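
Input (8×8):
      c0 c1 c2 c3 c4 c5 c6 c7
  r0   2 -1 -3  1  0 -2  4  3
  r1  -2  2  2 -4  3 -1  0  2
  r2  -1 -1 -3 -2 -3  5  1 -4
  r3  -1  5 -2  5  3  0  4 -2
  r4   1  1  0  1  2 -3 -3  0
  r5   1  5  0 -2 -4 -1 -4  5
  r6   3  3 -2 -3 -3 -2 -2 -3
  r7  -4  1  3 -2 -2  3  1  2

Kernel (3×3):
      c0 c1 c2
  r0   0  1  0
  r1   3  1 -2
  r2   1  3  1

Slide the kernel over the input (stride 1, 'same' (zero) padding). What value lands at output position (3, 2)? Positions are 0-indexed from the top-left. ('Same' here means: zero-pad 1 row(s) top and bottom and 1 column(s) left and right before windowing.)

The receptive field on the zero-padded input at this output position is [-1 -3 -2 / 5 -2 5 / 1 0 1]. Elementwise product with the kernel and sum: -3·1 + 5·3 + -2·1 + 5·-2 + 1·1 + 0·3 + 1·1.

2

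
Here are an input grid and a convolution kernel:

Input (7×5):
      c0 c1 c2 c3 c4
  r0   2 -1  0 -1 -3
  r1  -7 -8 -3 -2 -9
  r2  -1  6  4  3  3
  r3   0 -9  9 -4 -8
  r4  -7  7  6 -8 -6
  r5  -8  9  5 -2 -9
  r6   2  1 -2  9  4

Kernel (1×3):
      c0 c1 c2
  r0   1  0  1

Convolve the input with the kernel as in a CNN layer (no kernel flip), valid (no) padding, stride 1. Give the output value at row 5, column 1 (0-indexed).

The receptive field on the input at this output position is [9 5 -2]. Elementwise product with the kernel and sum: 9·1 + -2·1.

7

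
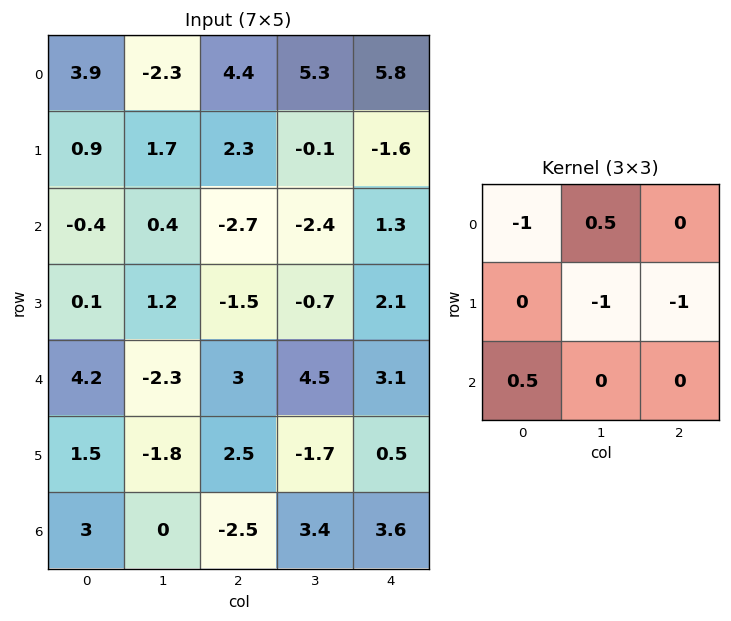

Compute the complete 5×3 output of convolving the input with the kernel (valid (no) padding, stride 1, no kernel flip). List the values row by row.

Output[0,0]: The receptive field on the input at this output position is [3.9 -2.3 4.4 / 0.9 1.7 2.3 / -0.4 0.4 -2.7]. Elementwise product with the kernel and sum: 3.9·-1 + -2.3·0.5 + 1.7·-1 + 2.3·-1 + -0.4·0.5.

-9.25 2.5 -1.4
2.3 5.15 -2
3 -0.7 1.6
0.55 -10.35 -5.2
-4.55 3 -0.8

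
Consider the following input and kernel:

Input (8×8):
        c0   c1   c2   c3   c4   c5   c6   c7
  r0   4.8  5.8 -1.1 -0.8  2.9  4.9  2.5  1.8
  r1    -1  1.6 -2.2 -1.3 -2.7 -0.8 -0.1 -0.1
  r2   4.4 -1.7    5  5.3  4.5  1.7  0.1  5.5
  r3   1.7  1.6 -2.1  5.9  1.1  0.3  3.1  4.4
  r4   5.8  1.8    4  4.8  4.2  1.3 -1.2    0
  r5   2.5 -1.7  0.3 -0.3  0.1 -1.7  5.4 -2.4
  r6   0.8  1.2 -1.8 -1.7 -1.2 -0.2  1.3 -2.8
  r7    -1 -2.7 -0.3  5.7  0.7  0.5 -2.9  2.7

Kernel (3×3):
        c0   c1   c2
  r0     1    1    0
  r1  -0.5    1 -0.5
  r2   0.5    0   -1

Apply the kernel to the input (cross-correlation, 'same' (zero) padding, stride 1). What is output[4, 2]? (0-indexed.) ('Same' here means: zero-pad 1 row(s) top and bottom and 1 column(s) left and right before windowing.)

-0.35

The receptive field on the zero-padded input at this output position is [1.6 -2.1 5.9 / 1.8 4 4.8 / -1.7 0.3 -0.3]. Elementwise product with the kernel and sum: 1.6·1 + -2.1·1 + 1.8·-0.5 + 4·1 + 4.8·-0.5 + -1.7·0.5 + -0.3·-1.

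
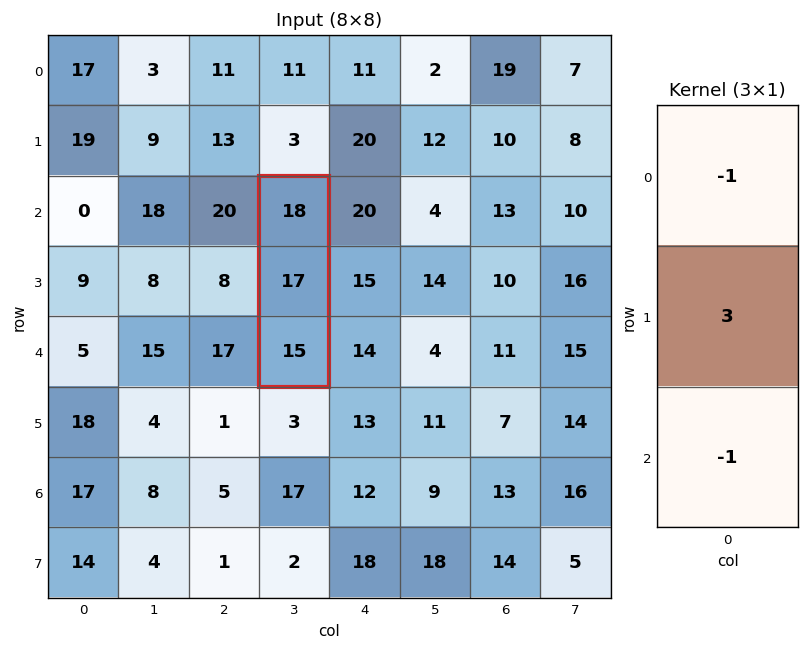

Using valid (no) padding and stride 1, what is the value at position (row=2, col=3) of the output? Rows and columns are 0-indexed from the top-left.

18

The receptive field on the input at this output position is [18 / 17 / 15]. Elementwise product with the kernel and sum: 18·-1 + 17·3 + 15·-1.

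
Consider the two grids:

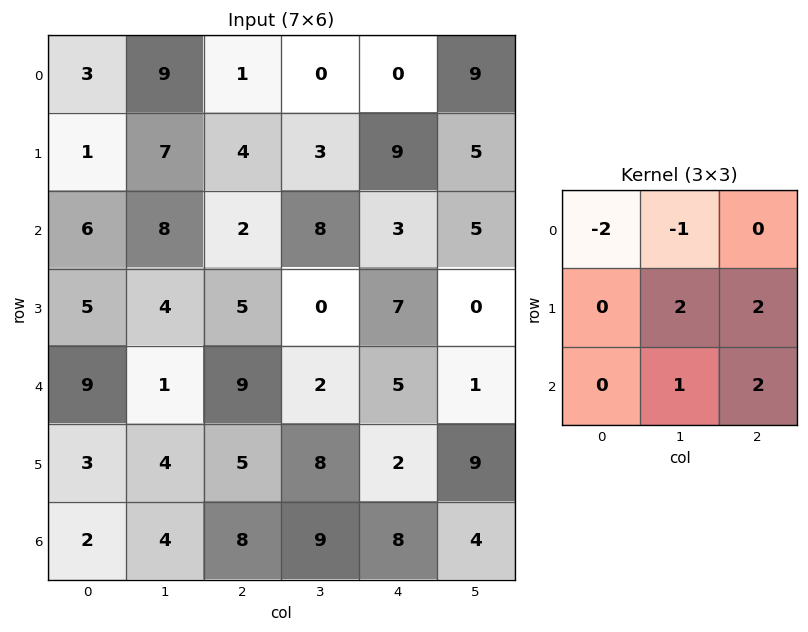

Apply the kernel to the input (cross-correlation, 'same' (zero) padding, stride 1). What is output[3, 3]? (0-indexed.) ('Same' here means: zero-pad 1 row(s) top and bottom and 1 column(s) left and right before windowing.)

The receptive field on the zero-padded input at this output position is [2 8 3 / 5 0 7 / 9 2 5]. Elementwise product with the kernel and sum: 2·-2 + 8·-1 + 0·2 + 7·2 + 2·1 + 5·2.

14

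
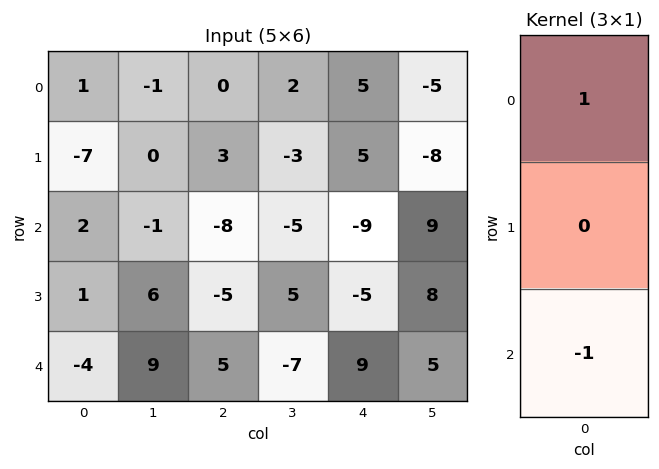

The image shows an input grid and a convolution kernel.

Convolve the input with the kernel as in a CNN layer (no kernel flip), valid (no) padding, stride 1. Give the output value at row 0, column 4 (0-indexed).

14

The receptive field on the input at this output position is [5 / 5 / -9]. Elementwise product with the kernel and sum: 5·1 + -9·-1.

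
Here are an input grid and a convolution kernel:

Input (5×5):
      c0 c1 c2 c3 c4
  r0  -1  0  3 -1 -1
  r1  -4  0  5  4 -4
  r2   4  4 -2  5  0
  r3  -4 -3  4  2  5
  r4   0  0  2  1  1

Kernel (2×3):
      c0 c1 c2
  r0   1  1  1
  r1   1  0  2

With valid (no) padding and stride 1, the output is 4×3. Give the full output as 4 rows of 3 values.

Output[0,0]: The receptive field on the input at this output position is [-1 0 3 / -4 0 5]. Elementwise product with the kernel and sum: -1·1 + 0·1 + 3·1 + -4·1 + 5·2.

8 10 -2
1 23 3
10 8 17
1 5 15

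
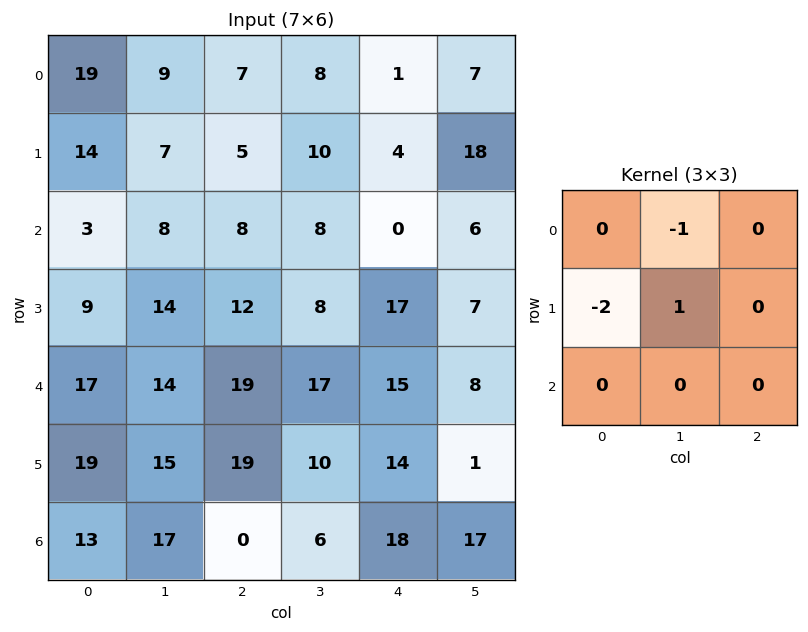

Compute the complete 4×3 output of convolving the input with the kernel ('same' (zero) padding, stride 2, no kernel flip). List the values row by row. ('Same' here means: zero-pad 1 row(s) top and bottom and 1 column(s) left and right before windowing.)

19 -11 -15
-11 -13 -20
8 -21 -36
-6 -53 -8

Output[0,0]: The receptive field on the zero-padded input at this output position is [0 0 0 / 0 19 9 / 0 14 7]. Elementwise product with the kernel and sum: 0·-1 + 0·-2 + 19·1.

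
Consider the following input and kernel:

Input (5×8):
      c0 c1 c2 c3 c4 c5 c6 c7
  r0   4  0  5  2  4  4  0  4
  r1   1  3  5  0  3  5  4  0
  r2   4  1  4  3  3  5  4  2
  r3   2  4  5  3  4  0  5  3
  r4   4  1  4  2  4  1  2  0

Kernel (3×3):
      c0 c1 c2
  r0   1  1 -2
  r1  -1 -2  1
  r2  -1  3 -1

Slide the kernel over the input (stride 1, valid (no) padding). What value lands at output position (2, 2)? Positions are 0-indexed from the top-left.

The receptive field on the input at this output position is [4 3 3 / 5 3 4 / 4 2 4]. Elementwise product with the kernel and sum: 4·1 + 3·1 + 3·-2 + 5·-1 + 3·-2 + 4·1 + 4·-1 + 2·3 + 4·-1.

-8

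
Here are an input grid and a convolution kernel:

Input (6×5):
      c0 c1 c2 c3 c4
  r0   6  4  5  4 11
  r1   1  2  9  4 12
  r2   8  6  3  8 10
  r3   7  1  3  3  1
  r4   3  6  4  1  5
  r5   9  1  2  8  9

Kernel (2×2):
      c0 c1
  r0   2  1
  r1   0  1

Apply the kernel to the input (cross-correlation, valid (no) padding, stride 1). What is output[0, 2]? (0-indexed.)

18

The receptive field on the input at this output position is [5 4 / 9 4]. Elementwise product with the kernel and sum: 5·2 + 4·1 + 4·1.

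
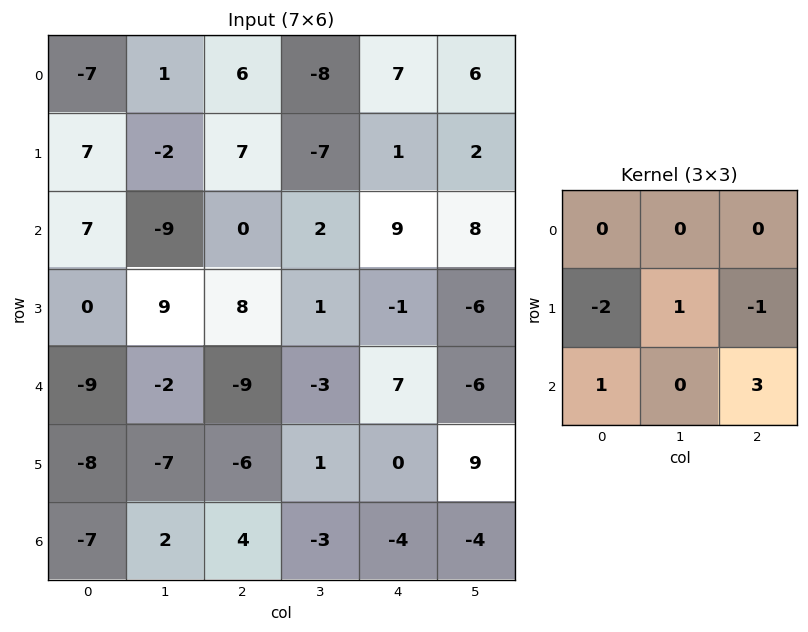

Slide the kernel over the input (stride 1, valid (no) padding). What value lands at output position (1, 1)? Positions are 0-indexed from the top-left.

The receptive field on the input at this output position is [-2 7 -7 / -9 0 2 / 9 8 1]. Elementwise product with the kernel and sum: -9·-2 + 0·1 + 2·-1 + 9·1 + 1·3.

28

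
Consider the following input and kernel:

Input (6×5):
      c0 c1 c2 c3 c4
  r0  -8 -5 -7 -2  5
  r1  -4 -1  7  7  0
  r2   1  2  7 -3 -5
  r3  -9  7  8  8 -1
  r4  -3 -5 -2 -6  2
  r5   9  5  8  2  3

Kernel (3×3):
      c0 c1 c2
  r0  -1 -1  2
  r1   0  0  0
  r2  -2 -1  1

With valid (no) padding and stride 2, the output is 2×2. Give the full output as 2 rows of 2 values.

2 3
20 -2

Output[0,0]: The receptive field on the input at this output position is [-8 -5 -7 / -4 -1 7 / 1 2 7]. Elementwise product with the kernel and sum: -8·-1 + -5·-1 + -7·2 + 1·-2 + 2·-1 + 7·1.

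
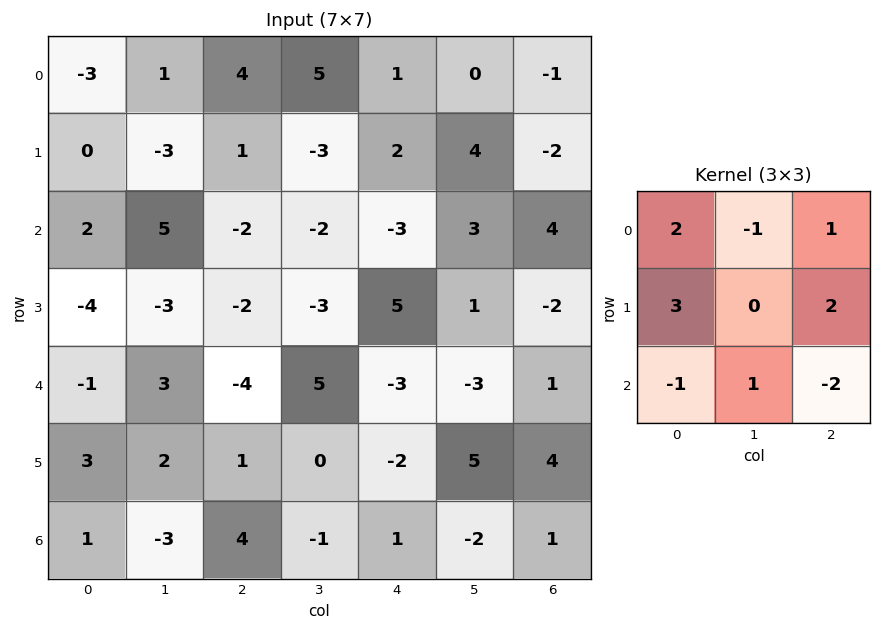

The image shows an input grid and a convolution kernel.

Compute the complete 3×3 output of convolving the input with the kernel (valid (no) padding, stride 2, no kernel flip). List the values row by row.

6 17 1
-7 14 4
-10 -24 -5

Output[0,0]: The receptive field on the input at this output position is [-3 1 4 / 0 -3 1 / 2 5 -2]. Elementwise product with the kernel and sum: -3·2 + 1·-1 + 4·1 + 0·3 + 1·2 + 2·-1 + 5·1 + -2·-2.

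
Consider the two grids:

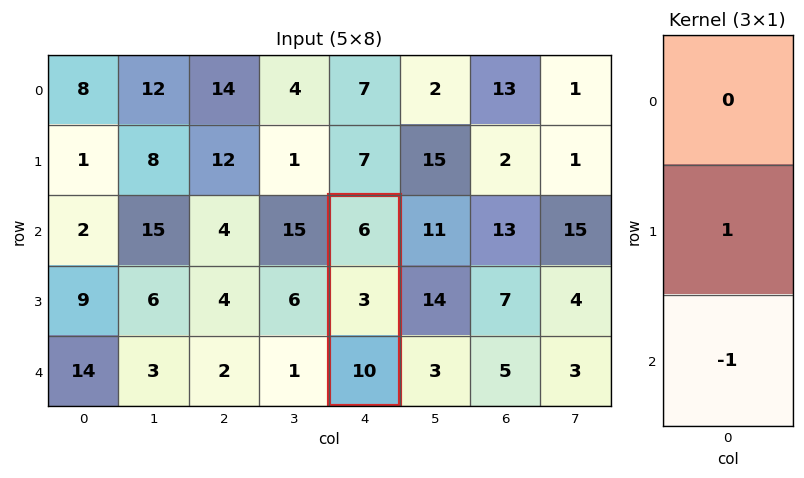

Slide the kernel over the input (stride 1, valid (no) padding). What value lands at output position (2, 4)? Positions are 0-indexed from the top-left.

The receptive field on the input at this output position is [6 / 3 / 10]. Elementwise product with the kernel and sum: 3·1 + 10·-1.

-7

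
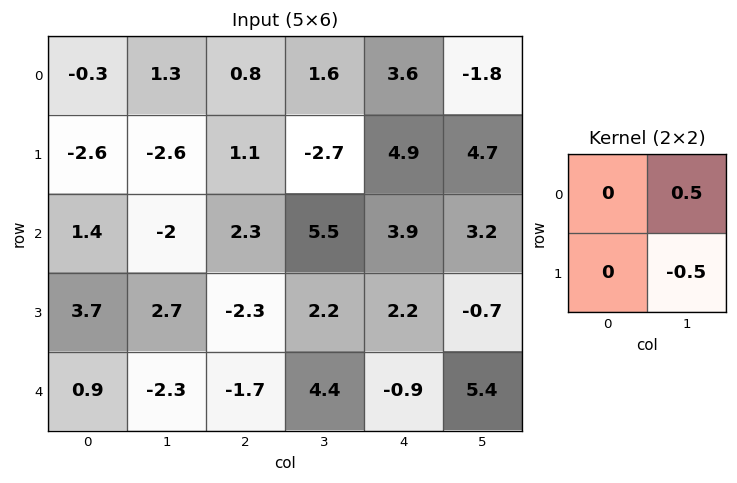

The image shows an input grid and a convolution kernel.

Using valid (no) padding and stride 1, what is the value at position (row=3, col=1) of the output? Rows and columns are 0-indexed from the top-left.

The receptive field on the input at this output position is [2.7 -2.3 / -2.3 -1.7]. Elementwise product with the kernel and sum: -2.3·0.5 + -1.7·-0.5.

-0.3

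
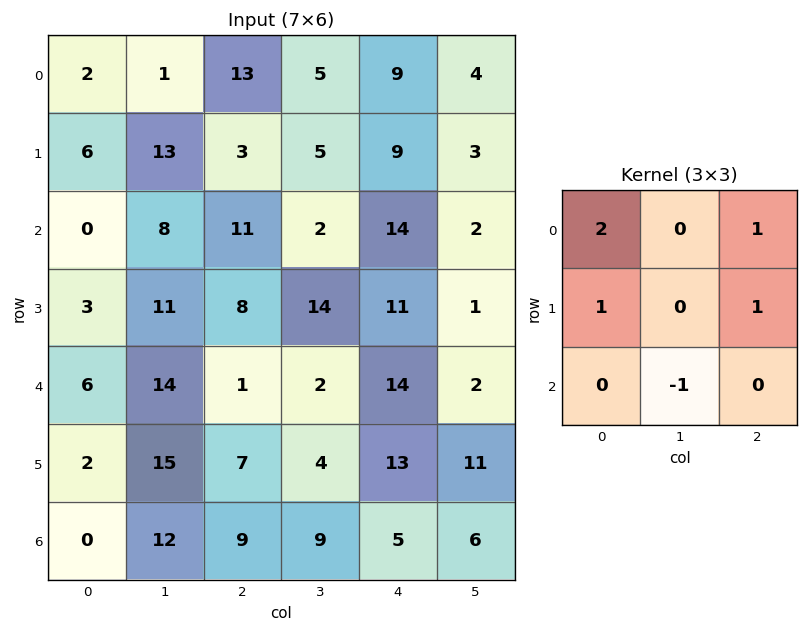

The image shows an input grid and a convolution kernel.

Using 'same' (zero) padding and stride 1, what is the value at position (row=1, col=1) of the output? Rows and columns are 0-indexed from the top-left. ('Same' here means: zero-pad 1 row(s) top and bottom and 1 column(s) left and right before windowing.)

The receptive field on the zero-padded input at this output position is [2 1 13 / 6 13 3 / 0 8 11]. Elementwise product with the kernel and sum: 2·2 + 13·1 + 6·1 + 3·1 + 8·-1.

18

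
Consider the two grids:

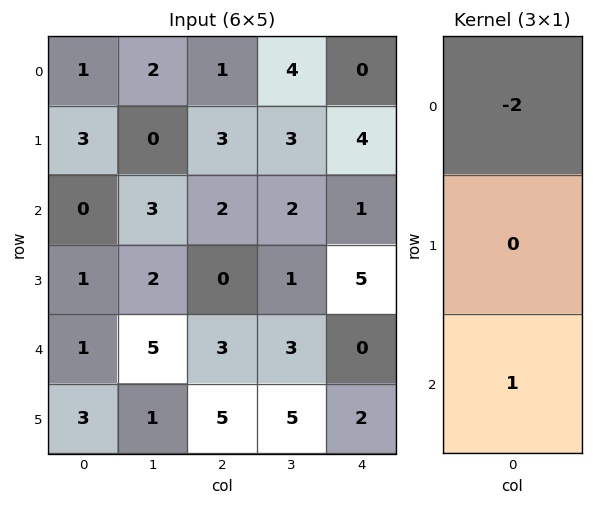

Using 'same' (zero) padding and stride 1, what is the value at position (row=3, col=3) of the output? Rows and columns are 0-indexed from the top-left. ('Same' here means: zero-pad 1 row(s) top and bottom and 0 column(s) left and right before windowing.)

-1

The receptive field on the zero-padded input at this output position is [2 / 1 / 3]. Elementwise product with the kernel and sum: 2·-2 + 3·1.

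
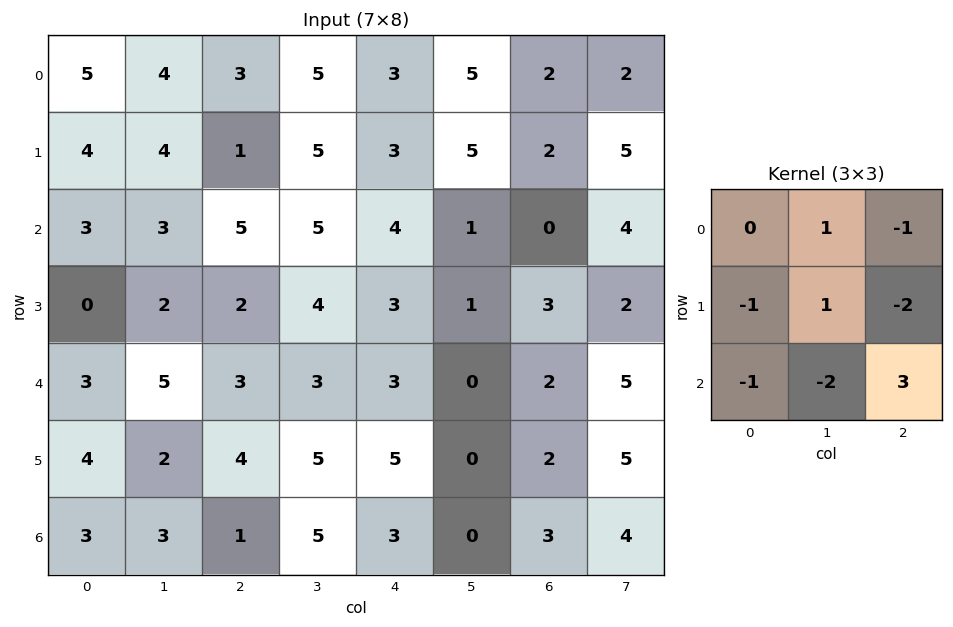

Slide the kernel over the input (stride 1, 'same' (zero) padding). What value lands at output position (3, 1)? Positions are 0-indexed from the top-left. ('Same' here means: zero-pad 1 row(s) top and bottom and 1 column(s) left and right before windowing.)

-8

The receptive field on the zero-padded input at this output position is [3 3 5 / 0 2 2 / 3 5 3]. Elementwise product with the kernel and sum: 3·1 + 5·-1 + 0·-1 + 2·1 + 2·-2 + 3·-1 + 5·-2 + 3·3.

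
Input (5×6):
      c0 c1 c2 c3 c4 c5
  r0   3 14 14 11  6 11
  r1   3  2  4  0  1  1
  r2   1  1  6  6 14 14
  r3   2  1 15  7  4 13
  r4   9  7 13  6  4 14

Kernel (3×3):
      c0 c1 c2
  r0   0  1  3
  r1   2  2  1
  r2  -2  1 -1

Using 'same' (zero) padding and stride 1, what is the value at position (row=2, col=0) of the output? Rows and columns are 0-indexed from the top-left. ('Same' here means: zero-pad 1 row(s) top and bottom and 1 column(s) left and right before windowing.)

13

The receptive field on the zero-padded input at this output position is [0 3 2 / 0 1 1 / 0 2 1]. Elementwise product with the kernel and sum: 3·1 + 2·3 + 0·2 + 1·2 + 1·1 + 0·-2 + 2·1 + 1·-1.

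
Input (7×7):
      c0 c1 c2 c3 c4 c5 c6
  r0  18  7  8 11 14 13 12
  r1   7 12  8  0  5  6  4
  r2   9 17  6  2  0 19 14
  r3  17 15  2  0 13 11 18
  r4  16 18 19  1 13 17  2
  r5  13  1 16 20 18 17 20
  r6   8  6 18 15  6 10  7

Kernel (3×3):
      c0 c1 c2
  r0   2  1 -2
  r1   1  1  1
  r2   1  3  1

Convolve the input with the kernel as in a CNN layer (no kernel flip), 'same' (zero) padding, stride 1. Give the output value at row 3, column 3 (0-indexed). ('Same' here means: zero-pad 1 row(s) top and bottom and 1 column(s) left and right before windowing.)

The receptive field on the zero-padded input at this output position is [6 2 0 / 2 0 13 / 19 1 13]. Elementwise product with the kernel and sum: 6·2 + 2·1 + 0·-2 + 2·1 + 0·1 + 13·1 + 19·1 + 1·3 + 13·1.

64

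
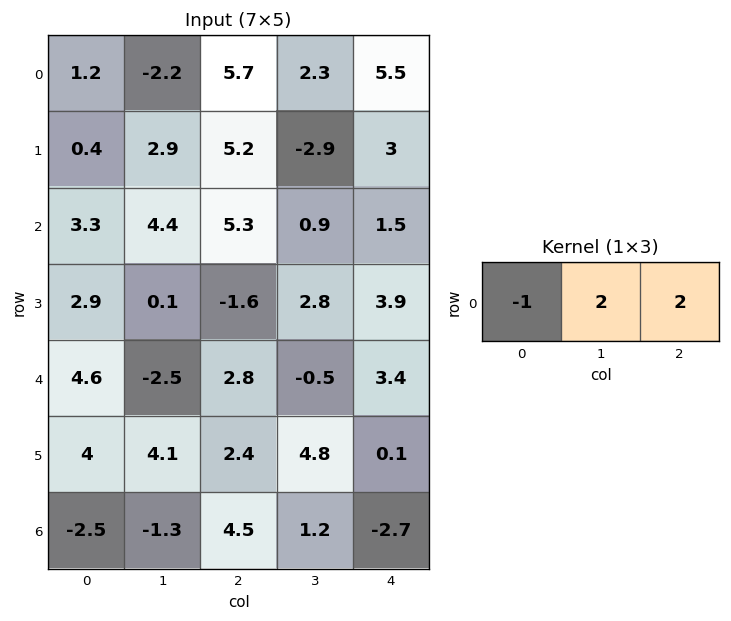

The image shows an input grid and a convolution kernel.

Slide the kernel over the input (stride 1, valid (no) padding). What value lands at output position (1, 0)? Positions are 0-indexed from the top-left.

15.8

The receptive field on the input at this output position is [0.4 2.9 5.2]. Elementwise product with the kernel and sum: 0.4·-1 + 2.9·2 + 5.2·2.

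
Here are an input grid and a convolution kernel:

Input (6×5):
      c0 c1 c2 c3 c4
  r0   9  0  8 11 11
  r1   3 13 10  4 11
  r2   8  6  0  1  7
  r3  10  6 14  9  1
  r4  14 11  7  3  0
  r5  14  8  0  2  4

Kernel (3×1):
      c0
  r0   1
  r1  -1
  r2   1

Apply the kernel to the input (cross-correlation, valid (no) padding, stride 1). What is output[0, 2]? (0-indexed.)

-2

The receptive field on the input at this output position is [8 / 10 / 0]. Elementwise product with the kernel and sum: 8·1 + 10·-1 + 0·1.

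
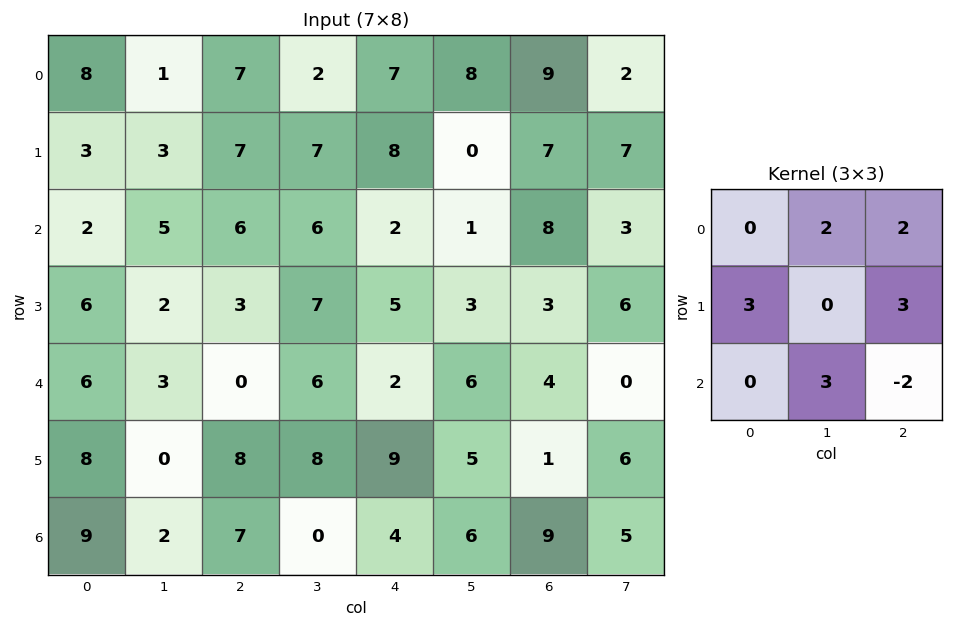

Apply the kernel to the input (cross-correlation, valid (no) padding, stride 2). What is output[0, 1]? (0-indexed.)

The receptive field on the input at this output position is [7 2 7 / 7 7 8 / 6 6 2]. Elementwise product with the kernel and sum: 2·2 + 7·2 + 7·3 + 8·3 + 6·3 + 2·-2.

77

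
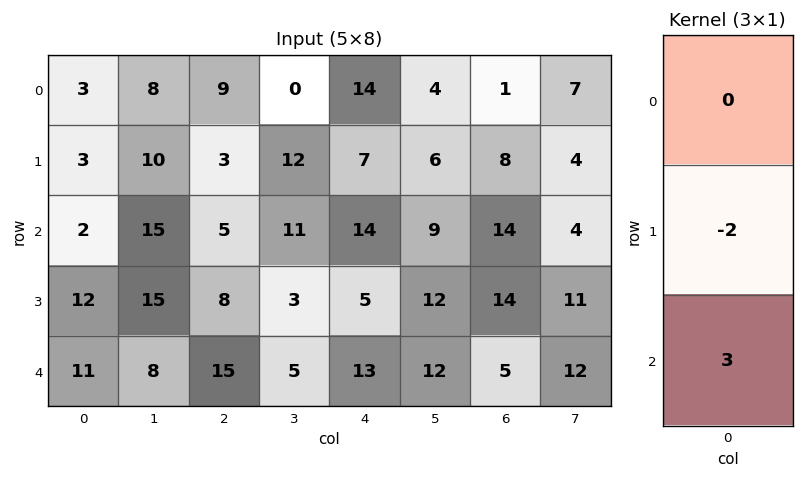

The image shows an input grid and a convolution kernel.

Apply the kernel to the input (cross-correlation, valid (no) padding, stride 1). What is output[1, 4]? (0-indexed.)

The receptive field on the input at this output position is [7 / 14 / 5]. Elementwise product with the kernel and sum: 14·-2 + 5·3.

-13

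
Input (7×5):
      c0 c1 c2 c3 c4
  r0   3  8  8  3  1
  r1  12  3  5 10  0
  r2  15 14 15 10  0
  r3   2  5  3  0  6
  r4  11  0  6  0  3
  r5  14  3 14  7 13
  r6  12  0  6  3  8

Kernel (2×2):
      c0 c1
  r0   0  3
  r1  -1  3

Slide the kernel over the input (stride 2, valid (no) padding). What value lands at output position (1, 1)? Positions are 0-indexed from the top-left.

27

The receptive field on the input at this output position is [15 10 / 3 0]. Elementwise product with the kernel and sum: 10·3 + 3·-1 + 0·3.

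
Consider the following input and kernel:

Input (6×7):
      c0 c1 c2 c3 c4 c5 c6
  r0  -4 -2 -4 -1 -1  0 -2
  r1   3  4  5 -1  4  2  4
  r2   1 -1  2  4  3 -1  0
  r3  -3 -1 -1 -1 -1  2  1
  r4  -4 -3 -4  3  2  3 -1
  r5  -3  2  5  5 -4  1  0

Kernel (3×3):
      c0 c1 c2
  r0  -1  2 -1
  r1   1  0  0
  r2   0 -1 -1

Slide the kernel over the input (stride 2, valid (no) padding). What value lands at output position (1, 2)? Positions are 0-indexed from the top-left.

-8

The receptive field on the input at this output position is [3 -1 0 / -1 2 1 / 2 3 -1]. Elementwise product with the kernel and sum: 3·-1 + -1·2 + 0·-1 + -1·1 + 3·-1 + -1·-1.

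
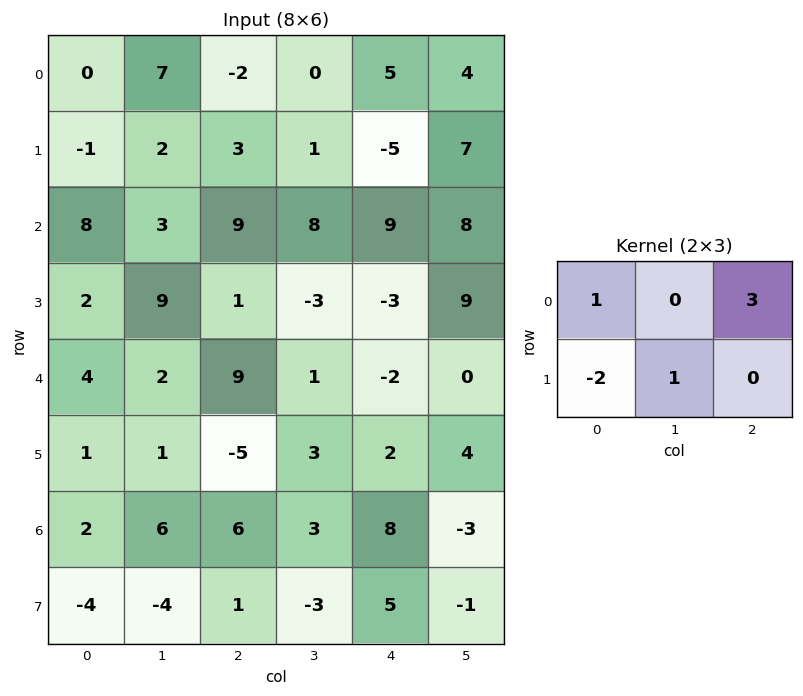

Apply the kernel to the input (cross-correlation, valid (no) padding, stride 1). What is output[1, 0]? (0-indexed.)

The receptive field on the input at this output position is [-1 2 3 / 8 3 9]. Elementwise product with the kernel and sum: -1·1 + 3·3 + 8·-2 + 3·1.

-5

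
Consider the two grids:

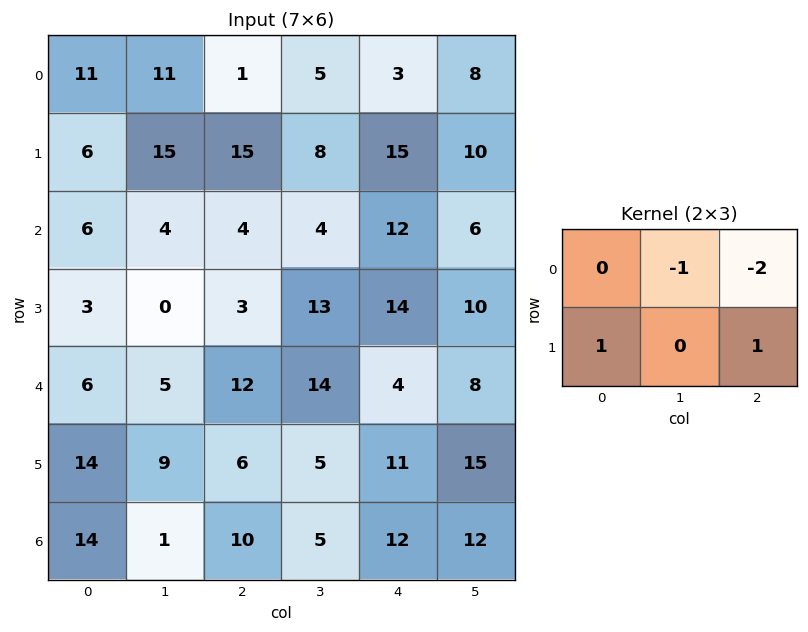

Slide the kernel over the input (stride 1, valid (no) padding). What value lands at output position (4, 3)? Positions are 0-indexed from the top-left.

0

The receptive field on the input at this output position is [14 4 8 / 5 11 15]. Elementwise product with the kernel and sum: 4·-1 + 8·-2 + 5·1 + 15·1.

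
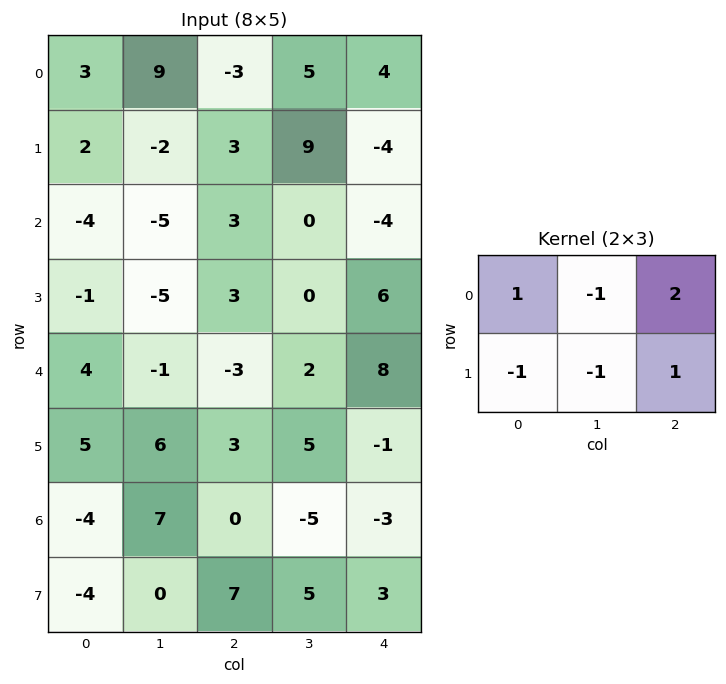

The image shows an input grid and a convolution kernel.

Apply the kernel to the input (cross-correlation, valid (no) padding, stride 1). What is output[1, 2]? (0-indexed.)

The receptive field on the input at this output position is [3 9 -4 / 3 0 -4]. Elementwise product with the kernel and sum: 3·1 + 9·-1 + -4·2 + 3·-1 + 0·-1 + -4·1.

-21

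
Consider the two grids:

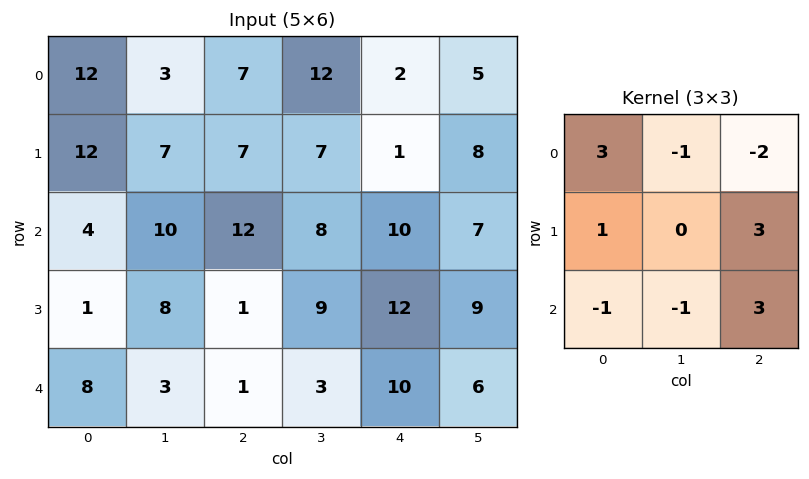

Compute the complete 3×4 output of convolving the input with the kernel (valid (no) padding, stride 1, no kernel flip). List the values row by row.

Output[0,0]: The receptive field on the input at this output position is [12 3 7 / 12 7 7 / 4 10 12]. Elementwise product with the kernel and sum: 12·3 + 3·-1 + 7·-2 + 12·1 + 7·3 + 4·-1 + 10·-1 + 12·3.
Output[0,1]: The receptive field on the input at this output position is [3 7 12 / 7 7 7 / 10 12 8]. Elementwise product with the kernel and sum: 3·3 + 7·-1 + 12·-2 + 7·1 + 7·3 + 10·-1 + 12·-1 + 8·3.

74 8 25 58
49 52 80 39
-26 42 71 41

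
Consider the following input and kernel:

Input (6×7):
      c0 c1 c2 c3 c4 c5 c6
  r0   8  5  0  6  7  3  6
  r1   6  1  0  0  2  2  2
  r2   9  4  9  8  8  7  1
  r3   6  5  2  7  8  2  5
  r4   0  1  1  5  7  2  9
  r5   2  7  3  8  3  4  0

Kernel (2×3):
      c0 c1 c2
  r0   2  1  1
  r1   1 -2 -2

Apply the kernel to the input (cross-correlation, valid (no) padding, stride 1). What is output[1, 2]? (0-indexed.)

The receptive field on the input at this output position is [0 0 2 / 9 8 8]. Elementwise product with the kernel and sum: 0·2 + 0·1 + 2·1 + 9·1 + 8·-2 + 8·-2.

-21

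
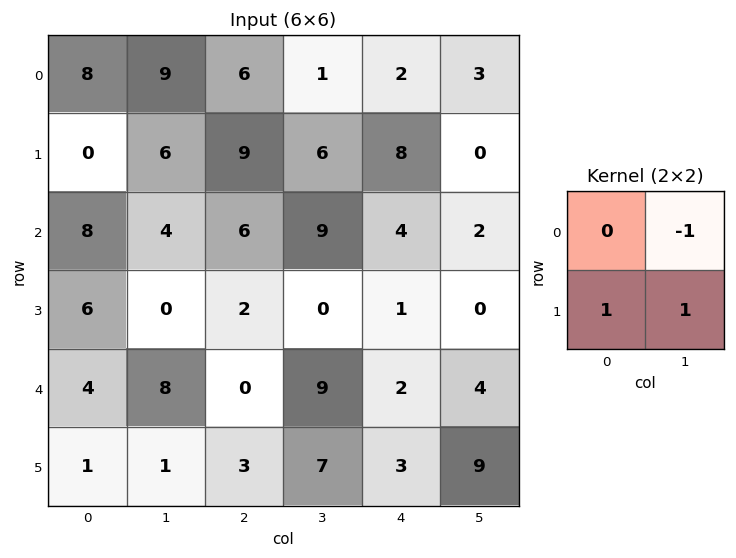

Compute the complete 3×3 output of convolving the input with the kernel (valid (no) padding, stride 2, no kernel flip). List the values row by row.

Output[0,0]: The receptive field on the input at this output position is [8 9 / 0 6]. Elementwise product with the kernel and sum: 9·-1 + 0·1 + 6·1.
Output[0,1]: The receptive field on the input at this output position is [6 1 / 9 6]. Elementwise product with the kernel and sum: 1·-1 + 9·1 + 6·1.

-3 14 5
2 -7 -1
-6 1 8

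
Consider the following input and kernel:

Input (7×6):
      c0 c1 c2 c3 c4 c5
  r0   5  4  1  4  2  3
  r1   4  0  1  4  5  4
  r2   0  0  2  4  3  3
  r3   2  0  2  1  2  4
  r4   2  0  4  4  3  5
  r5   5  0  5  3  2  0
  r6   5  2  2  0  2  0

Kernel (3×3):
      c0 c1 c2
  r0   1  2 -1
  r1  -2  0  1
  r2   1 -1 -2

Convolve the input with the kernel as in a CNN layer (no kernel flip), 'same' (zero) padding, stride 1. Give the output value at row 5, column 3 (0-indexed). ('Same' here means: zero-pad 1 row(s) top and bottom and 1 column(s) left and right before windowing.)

The receptive field on the zero-padded input at this output position is [4 4 3 / 5 3 2 / 2 0 2]. Elementwise product with the kernel and sum: 4·1 + 4·2 + 3·-1 + 5·-2 + 2·1 + 2·1 + 0·-1 + 2·-2.

-1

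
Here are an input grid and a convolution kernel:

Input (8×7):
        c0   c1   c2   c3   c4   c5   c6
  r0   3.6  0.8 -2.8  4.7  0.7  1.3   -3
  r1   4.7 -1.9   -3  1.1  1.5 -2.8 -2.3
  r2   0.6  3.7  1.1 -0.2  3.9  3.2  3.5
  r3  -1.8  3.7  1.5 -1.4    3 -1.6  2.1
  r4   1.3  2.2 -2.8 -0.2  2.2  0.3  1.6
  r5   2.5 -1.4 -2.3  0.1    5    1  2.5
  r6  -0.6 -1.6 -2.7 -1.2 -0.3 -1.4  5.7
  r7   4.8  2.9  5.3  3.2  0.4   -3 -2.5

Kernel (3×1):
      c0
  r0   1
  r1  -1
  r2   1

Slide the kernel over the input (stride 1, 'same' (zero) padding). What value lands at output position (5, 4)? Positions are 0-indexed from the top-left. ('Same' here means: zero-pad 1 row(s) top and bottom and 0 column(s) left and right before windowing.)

The receptive field on the zero-padded input at this output position is [2.2 / 5 / -0.3]. Elementwise product with the kernel and sum: 2.2·1 + 5·-1 + -0.3·1.

-3.1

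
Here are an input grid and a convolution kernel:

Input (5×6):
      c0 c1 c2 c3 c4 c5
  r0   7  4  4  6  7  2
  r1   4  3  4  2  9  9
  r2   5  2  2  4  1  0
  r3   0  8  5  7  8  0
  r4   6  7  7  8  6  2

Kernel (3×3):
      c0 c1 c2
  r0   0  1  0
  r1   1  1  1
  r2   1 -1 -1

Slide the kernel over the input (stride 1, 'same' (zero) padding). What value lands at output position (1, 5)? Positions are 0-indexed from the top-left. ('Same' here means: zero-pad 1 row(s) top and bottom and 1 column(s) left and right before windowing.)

21

The receptive field on the zero-padded input at this output position is [7 2 0 / 9 9 0 / 1 0 0]. Elementwise product with the kernel and sum: 2·1 + 9·1 + 9·1 + 0·1 + 1·1 + 0·-1 + 0·-1.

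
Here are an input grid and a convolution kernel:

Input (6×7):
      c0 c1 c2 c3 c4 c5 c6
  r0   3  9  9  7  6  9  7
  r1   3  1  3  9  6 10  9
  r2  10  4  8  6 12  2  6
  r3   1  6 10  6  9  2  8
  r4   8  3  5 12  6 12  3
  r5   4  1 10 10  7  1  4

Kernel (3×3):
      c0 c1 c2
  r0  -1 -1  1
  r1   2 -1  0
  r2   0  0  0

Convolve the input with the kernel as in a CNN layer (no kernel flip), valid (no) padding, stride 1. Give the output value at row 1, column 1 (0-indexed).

The receptive field on the input at this output position is [1 3 9 / 4 8 6 / 6 10 6]. Elementwise product with the kernel and sum: 1·-1 + 3·-1 + 9·1 + 4·2 + 8·-1.

5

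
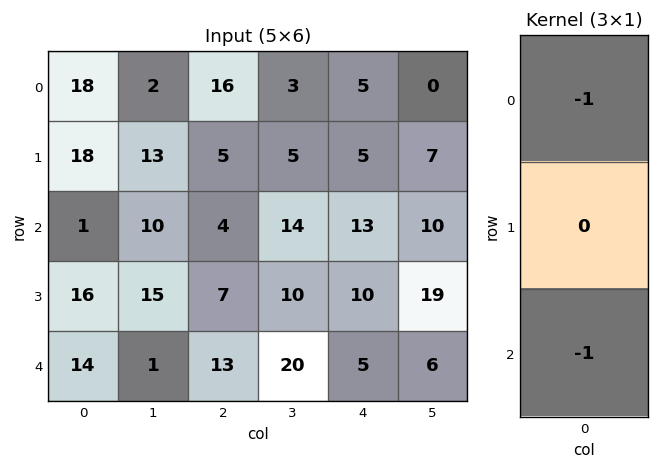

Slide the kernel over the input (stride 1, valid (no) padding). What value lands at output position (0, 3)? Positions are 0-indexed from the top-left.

The receptive field on the input at this output position is [3 / 5 / 14]. Elementwise product with the kernel and sum: 3·-1 + 14·-1.

-17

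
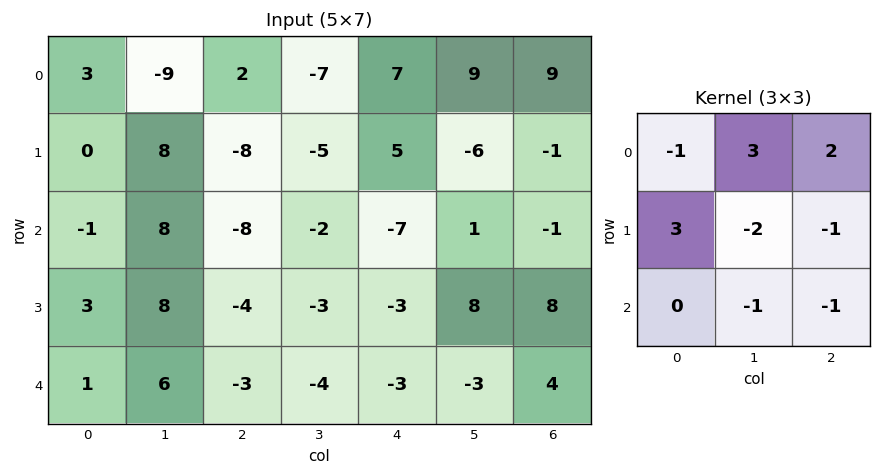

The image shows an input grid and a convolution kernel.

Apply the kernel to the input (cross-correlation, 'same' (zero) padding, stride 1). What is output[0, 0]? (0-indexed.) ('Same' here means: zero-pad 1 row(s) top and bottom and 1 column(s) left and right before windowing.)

-5

The receptive field on the zero-padded input at this output position is [0 0 0 / 0 3 -9 / 0 0 8]. Elementwise product with the kernel and sum: 0·-1 + 0·3 + 0·2 + 0·3 + 3·-2 + -9·-1 + 0·-1 + 8·-1.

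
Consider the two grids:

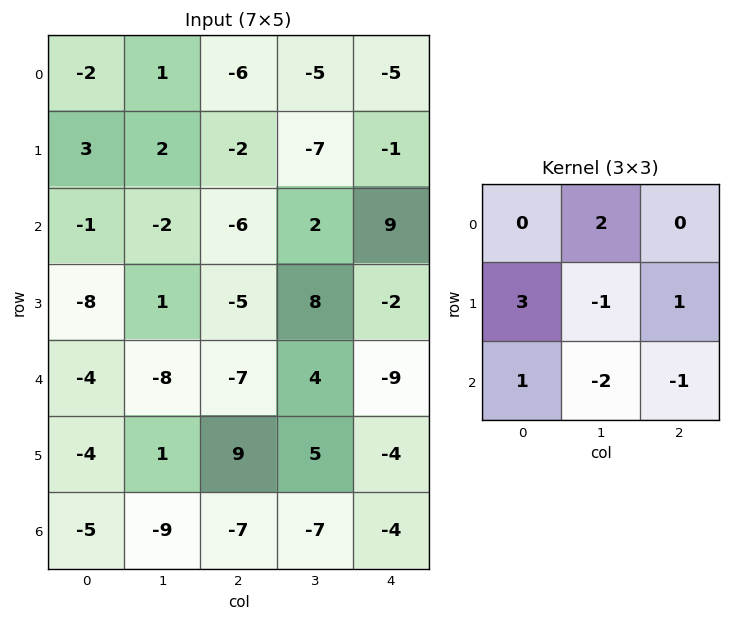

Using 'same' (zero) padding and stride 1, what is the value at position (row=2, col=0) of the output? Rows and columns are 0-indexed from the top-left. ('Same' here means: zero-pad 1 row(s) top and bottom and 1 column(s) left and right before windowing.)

20

The receptive field on the zero-padded input at this output position is [0 3 2 / 0 -1 -2 / 0 -8 1]. Elementwise product with the kernel and sum: 3·2 + 0·3 + -1·-1 + -2·1 + 0·1 + -8·-2 + 1·-1.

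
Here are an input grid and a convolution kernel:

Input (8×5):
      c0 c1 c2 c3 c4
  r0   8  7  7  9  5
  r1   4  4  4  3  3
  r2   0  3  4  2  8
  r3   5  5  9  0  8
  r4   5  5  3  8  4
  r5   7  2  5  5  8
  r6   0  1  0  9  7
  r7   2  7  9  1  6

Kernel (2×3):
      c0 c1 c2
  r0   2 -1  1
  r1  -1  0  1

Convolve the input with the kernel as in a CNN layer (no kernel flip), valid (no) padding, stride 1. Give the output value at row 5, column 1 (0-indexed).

12

The receptive field on the input at this output position is [2 5 5 / 1 0 9]. Elementwise product with the kernel and sum: 2·2 + 5·-1 + 5·1 + 1·-1 + 9·1.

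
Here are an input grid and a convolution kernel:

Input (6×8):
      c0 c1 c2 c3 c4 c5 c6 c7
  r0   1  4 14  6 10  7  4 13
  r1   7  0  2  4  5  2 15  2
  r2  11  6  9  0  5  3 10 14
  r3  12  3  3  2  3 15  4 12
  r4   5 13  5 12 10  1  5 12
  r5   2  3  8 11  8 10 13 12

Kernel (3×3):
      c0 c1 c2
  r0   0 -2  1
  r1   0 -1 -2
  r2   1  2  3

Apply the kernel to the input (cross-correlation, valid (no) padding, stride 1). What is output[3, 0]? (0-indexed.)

6

The receptive field on the input at this output position is [12 3 3 / 5 13 5 / 2 3 8]. Elementwise product with the kernel and sum: 3·-2 + 3·1 + 13·-1 + 5·-2 + 2·1 + 3·2 + 8·3.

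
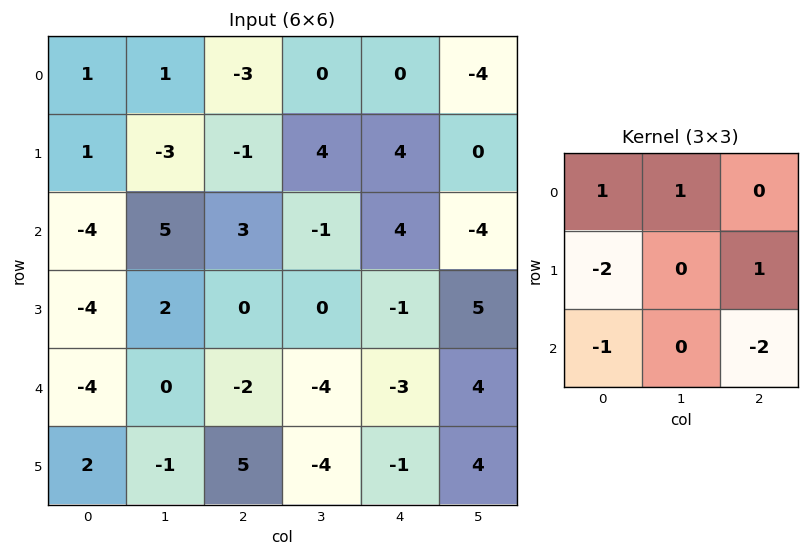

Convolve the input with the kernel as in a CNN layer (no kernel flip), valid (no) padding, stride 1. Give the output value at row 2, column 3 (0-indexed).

The receptive field on the input at this output position is [-1 4 -4 / 0 -1 5 / -4 -3 4]. Elementwise product with the kernel and sum: -1·1 + 4·1 + 0·-2 + 5·1 + -4·-1 + 4·-2.

4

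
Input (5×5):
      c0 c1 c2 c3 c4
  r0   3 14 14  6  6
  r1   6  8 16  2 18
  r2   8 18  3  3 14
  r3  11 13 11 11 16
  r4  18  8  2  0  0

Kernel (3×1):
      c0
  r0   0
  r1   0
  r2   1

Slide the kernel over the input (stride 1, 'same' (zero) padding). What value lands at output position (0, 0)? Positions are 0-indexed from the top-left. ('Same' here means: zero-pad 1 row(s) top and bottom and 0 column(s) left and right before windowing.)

The receptive field on the zero-padded input at this output position is [0 / 3 / 6]. Elementwise product with the kernel and sum: 6·1.

6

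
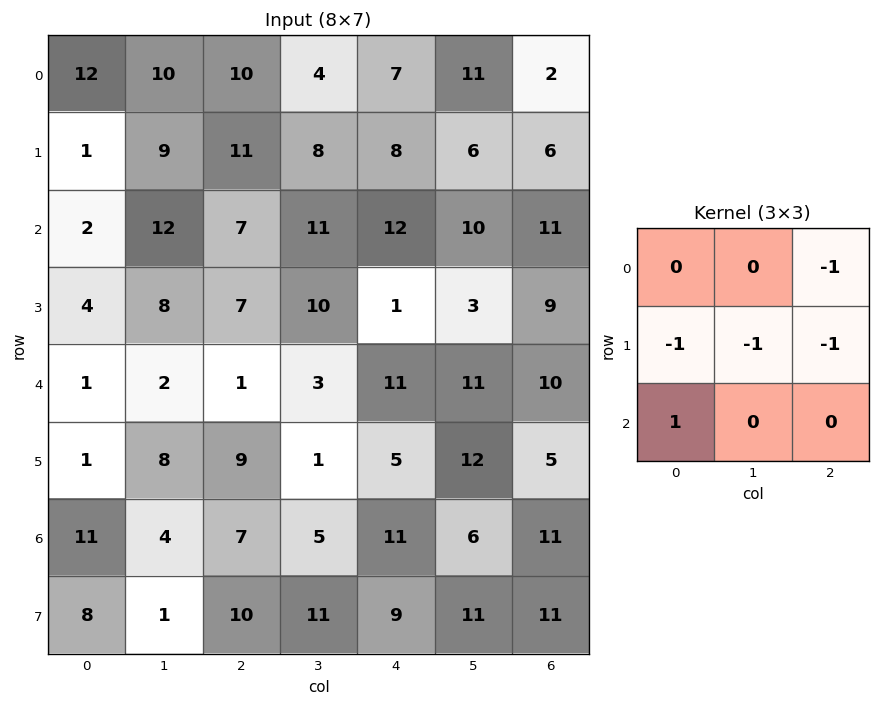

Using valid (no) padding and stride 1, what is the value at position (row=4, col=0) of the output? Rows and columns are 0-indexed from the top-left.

The receptive field on the input at this output position is [1 2 1 / 1 8 9 / 11 4 7]. Elementwise product with the kernel and sum: 1·-1 + 1·-1 + 8·-1 + 9·-1 + 11·1.

-8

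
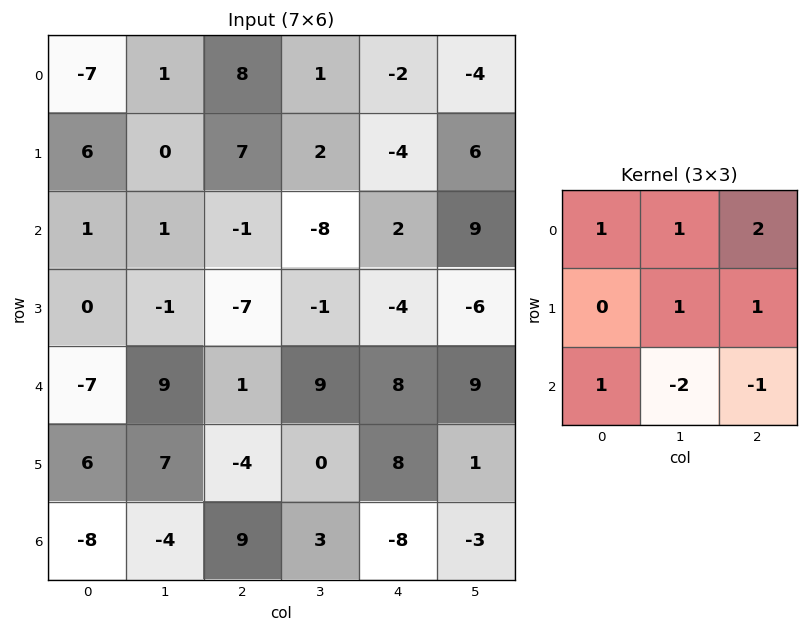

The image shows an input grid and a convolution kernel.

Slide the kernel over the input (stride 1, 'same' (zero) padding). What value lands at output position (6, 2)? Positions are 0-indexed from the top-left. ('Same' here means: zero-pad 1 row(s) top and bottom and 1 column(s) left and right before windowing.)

The receptive field on the zero-padded input at this output position is [7 -4 0 / -4 9 3 / 0 0 0]. Elementwise product with the kernel and sum: 7·1 + -4·1 + 0·2 + 9·1 + 3·1 + 0·1 + 0·-2 + 0·-1.

15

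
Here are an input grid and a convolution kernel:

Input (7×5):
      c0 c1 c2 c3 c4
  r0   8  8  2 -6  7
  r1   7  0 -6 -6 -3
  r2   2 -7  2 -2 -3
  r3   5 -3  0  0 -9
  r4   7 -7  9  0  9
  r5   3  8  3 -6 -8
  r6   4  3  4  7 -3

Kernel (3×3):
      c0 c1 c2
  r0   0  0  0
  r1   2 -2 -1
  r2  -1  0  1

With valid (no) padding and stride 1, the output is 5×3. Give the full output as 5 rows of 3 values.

Output[0,0]: The receptive field on the input at this output position is [8 8 2 / 7 0 -6 / 2 -7 2]. Elementwise product with the kernel and sum: 7·2 + 0·-2 + -6·-1 + 2·-1 + 2·1.

20 23 -2
11 -13 2
18 1 9
19 -46 -2
-13 20 19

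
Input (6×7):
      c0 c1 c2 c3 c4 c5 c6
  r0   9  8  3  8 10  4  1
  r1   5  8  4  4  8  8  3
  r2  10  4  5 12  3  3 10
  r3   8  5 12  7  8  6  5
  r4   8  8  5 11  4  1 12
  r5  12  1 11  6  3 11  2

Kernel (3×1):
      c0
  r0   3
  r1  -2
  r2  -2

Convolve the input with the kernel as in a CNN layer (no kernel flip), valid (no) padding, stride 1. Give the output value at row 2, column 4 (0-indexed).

The receptive field on the input at this output position is [3 / 8 / 4]. Elementwise product with the kernel and sum: 3·3 + 8·-2 + 4·-2.

-15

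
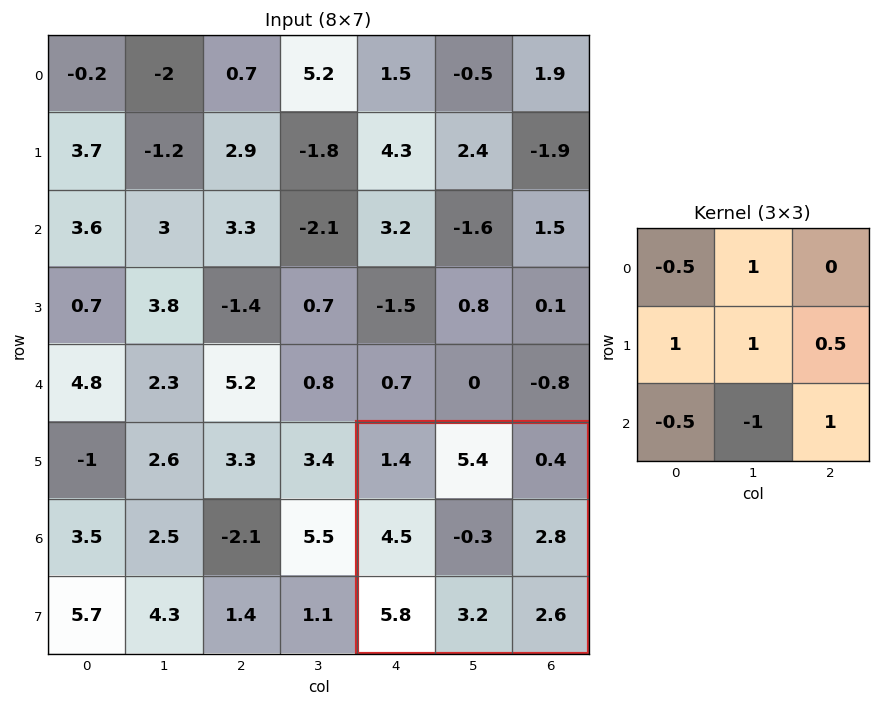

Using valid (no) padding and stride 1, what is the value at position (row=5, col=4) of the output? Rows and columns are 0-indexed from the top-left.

6.8

The receptive field on the input at this output position is [1.4 5.4 0.4 / 4.5 -0.3 2.8 / 5.8 3.2 2.6]. Elementwise product with the kernel and sum: 1.4·-0.5 + 5.4·1 + 4.5·1 + -0.3·1 + 2.8·0.5 + 5.8·-0.5 + 3.2·-1 + 2.6·1.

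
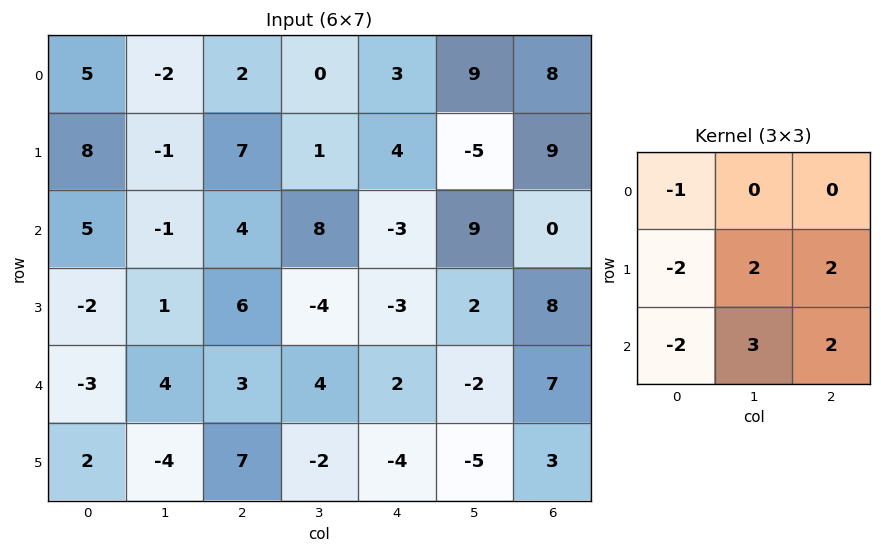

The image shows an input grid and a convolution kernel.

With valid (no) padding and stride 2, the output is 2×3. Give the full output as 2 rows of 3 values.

-14 4 30
37 -20 33

Output[0,0]: The receptive field on the input at this output position is [5 -2 2 / 8 -1 7 / 5 -1 4]. Elementwise product with the kernel and sum: 5·-1 + 8·-2 + -1·2 + 7·2 + 5·-2 + -1·3 + 4·2.
Output[0,1]: The receptive field on the input at this output position is [2 0 3 / 7 1 4 / 4 8 -3]. Elementwise product with the kernel and sum: 2·-1 + 7·-2 + 1·2 + 4·2 + 4·-2 + 8·3 + -3·2.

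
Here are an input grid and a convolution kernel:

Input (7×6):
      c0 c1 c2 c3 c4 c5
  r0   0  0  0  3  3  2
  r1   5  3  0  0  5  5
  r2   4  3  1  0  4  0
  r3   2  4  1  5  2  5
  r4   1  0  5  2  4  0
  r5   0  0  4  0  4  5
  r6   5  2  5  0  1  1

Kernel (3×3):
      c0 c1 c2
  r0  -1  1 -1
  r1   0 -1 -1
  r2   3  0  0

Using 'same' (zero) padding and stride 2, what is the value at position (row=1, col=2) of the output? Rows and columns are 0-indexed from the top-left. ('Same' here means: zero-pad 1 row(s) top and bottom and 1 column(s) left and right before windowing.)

The receptive field on the zero-padded input at this output position is [0 5 5 / 0 4 0 / 5 2 5]. Elementwise product with the kernel and sum: 0·-1 + 5·1 + 5·-1 + 4·-1 + 0·-1 + 5·3.

11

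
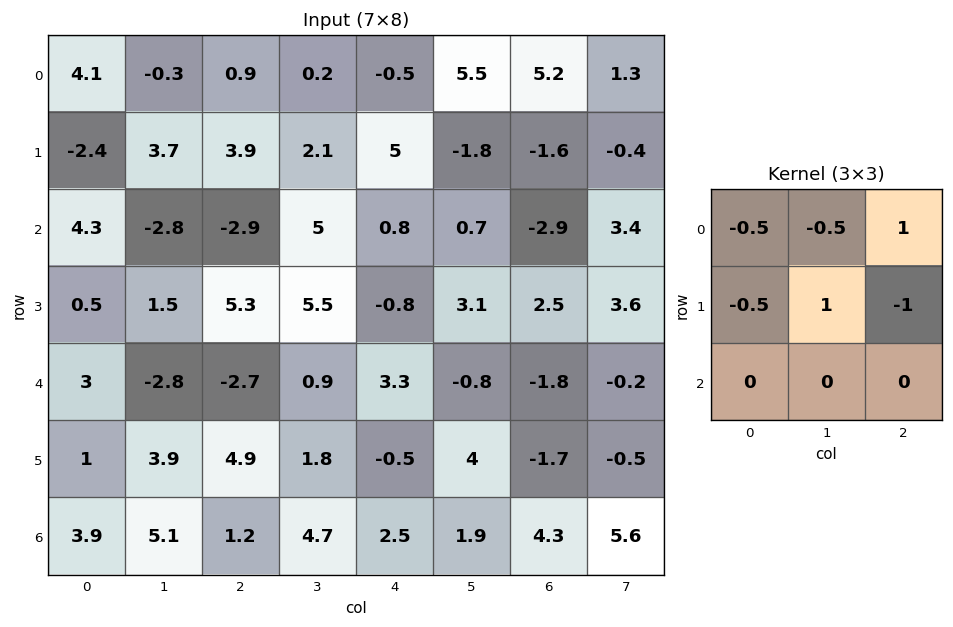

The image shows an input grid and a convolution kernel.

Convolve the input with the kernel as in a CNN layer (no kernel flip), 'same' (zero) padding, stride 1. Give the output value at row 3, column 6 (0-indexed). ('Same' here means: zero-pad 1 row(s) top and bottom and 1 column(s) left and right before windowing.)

The receptive field on the zero-padded input at this output position is [0.7 -2.9 3.4 / 3.1 2.5 3.6 / -0.8 -1.8 -0.2]. Elementwise product with the kernel and sum: 0.7·-0.5 + -2.9·-0.5 + 3.4·1 + 3.1·-0.5 + 2.5·1 + 3.6·-1.

1.85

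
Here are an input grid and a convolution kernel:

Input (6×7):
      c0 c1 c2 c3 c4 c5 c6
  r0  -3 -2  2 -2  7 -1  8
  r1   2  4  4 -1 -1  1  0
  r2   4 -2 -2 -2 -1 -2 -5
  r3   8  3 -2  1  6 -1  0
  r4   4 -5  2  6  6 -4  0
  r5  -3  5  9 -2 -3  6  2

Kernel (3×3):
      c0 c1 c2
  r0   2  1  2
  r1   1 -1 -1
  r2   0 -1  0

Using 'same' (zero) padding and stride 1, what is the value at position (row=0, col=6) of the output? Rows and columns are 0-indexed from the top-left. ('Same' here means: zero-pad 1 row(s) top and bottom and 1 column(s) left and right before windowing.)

The receptive field on the zero-padded input at this output position is [0 0 0 / -1 8 0 / 1 0 0]. Elementwise product with the kernel and sum: 0·2 + 0·1 + 0·2 + -1·1 + 8·-1 + 0·-1 + 0·-1.

-9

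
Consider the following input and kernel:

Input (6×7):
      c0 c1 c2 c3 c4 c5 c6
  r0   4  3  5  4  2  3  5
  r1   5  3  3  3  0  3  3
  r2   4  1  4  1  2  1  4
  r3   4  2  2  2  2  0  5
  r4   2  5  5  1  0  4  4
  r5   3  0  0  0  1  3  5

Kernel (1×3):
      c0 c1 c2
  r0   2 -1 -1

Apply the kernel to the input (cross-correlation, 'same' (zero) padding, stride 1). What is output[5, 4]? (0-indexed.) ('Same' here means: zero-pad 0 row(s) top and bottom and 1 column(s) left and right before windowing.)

The receptive field on the zero-padded input at this output position is [0 1 3]. Elementwise product with the kernel and sum: 0·2 + 1·-1 + 3·-1.

-4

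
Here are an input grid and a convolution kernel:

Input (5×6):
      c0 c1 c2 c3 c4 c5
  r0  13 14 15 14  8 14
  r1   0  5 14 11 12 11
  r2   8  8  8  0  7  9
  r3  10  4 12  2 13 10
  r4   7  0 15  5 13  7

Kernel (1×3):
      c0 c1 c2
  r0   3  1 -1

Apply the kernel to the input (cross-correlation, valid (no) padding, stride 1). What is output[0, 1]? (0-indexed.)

43

The receptive field on the input at this output position is [14 15 14]. Elementwise product with the kernel and sum: 14·3 + 15·1 + 14·-1.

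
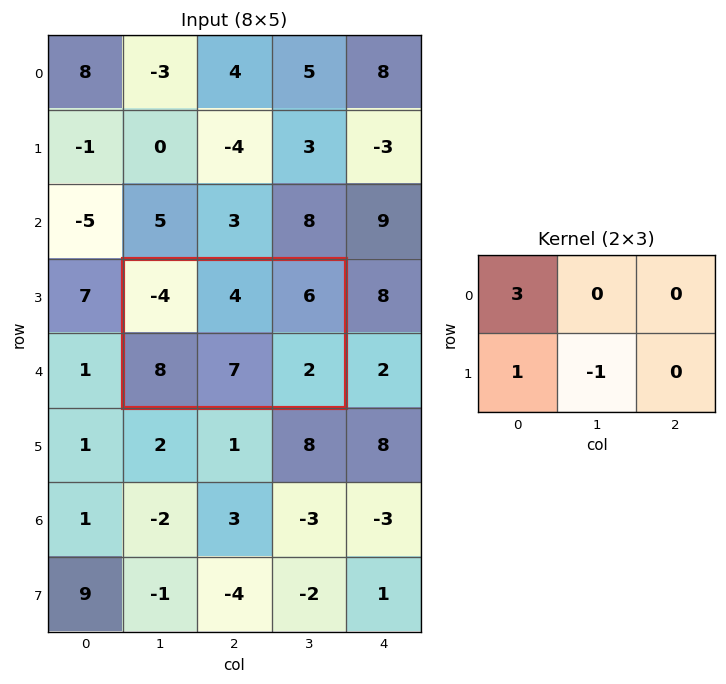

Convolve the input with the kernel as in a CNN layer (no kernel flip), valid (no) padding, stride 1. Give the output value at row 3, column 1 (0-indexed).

-11

The receptive field on the input at this output position is [-4 4 6 / 8 7 2]. Elementwise product with the kernel and sum: -4·3 + 8·1 + 7·-1.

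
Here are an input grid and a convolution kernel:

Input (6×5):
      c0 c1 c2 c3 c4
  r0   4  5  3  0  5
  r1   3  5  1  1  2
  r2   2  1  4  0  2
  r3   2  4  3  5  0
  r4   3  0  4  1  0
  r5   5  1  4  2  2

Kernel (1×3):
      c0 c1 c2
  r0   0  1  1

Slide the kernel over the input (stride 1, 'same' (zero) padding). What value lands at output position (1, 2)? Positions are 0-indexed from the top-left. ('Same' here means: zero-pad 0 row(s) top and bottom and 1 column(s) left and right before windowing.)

2

The receptive field on the zero-padded input at this output position is [5 1 1]. Elementwise product with the kernel and sum: 1·1 + 1·1.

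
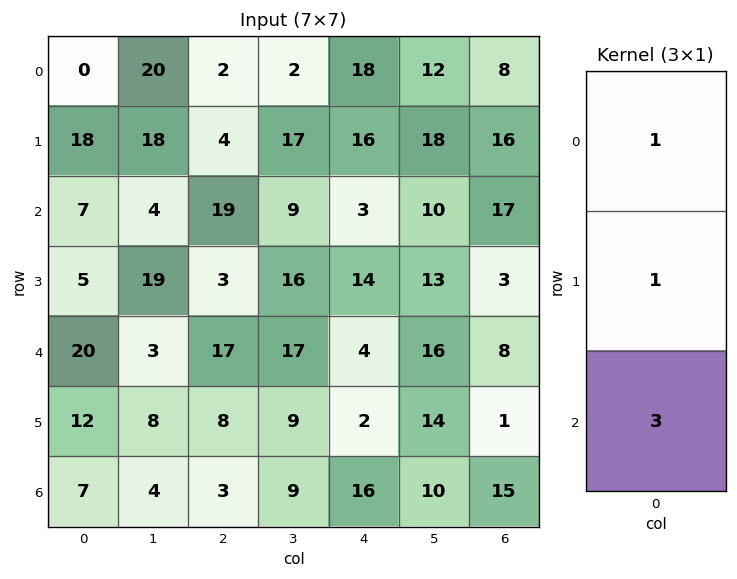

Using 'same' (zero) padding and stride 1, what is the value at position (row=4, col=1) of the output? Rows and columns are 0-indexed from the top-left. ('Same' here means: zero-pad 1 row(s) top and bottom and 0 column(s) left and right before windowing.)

46

The receptive field on the zero-padded input at this output position is [19 / 3 / 8]. Elementwise product with the kernel and sum: 19·1 + 3·1 + 8·3.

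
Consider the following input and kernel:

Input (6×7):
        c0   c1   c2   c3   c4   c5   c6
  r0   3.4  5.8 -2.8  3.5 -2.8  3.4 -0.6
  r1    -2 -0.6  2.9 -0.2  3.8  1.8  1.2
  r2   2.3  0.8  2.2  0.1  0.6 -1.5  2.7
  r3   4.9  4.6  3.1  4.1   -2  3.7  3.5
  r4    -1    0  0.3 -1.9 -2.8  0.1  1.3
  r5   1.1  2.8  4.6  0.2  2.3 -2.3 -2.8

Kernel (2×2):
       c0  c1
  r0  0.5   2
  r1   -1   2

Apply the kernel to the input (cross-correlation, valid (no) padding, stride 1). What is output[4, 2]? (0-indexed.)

The receptive field on the input at this output position is [0.3 -1.9 / 4.6 0.2]. Elementwise product with the kernel and sum: 0.3·0.5 + -1.9·2 + 4.6·-1 + 0.2·2.

-7.85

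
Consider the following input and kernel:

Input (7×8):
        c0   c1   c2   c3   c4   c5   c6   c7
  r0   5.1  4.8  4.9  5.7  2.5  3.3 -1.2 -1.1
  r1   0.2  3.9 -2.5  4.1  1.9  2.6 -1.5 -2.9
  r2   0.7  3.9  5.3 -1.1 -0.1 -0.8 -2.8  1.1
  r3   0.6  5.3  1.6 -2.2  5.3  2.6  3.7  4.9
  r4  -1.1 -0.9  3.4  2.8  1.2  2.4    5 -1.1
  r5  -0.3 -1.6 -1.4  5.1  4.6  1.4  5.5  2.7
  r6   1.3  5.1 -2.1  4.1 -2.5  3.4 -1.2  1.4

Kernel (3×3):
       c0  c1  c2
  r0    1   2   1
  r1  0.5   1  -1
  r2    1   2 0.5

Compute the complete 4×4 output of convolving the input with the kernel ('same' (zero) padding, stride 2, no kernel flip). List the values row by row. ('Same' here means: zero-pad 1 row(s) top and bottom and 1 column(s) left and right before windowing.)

2.65 2.55 11.25 -0.3
4.95 18.75 20.35 4.85
4.9 4.6 26.2 35.95
-6 -2.95 11.85 14.2

Output[0,0]: The receptive field on the zero-padded input at this output position is [0 0 0 / 0 5.1 4.8 / 0 0.2 3.9]. Elementwise product with the kernel and sum: 0·1 + 0·2 + 0·1 + 0·0.5 + 5.1·1 + 4.8·-1 + 0·1 + 0.2·2 + 3.9·0.5.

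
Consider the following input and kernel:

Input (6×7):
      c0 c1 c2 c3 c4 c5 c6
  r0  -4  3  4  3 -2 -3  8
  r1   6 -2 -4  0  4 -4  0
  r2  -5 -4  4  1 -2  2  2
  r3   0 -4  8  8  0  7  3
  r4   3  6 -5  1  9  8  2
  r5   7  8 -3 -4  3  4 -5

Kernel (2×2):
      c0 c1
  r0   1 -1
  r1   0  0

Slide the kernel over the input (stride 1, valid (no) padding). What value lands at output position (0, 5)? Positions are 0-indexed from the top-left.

The receptive field on the input at this output position is [-3 8 / -4 0]. Elementwise product with the kernel and sum: -3·1 + 8·-1.

-11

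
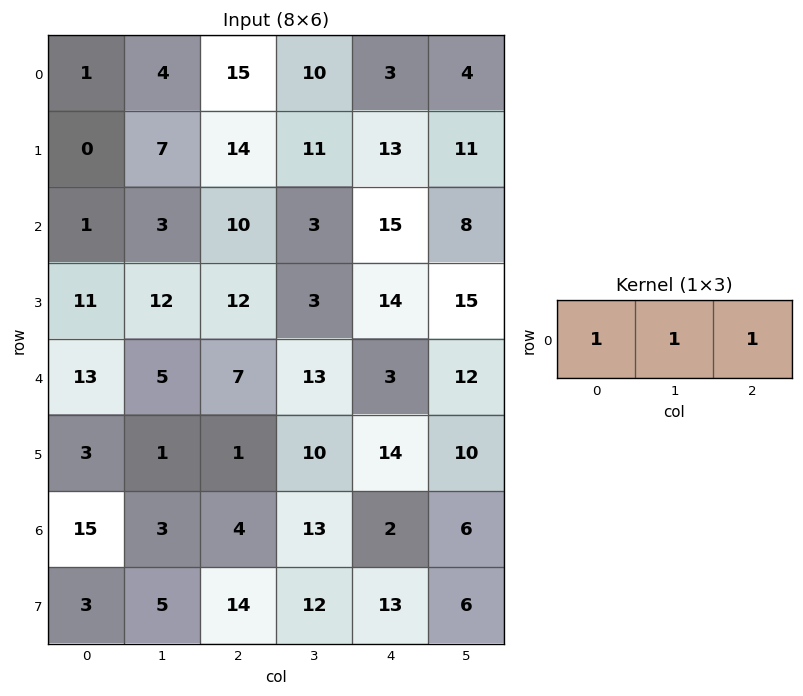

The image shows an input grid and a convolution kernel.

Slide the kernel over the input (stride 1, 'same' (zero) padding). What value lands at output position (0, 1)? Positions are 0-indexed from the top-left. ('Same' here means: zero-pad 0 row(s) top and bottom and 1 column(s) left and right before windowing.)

20

The receptive field on the zero-padded input at this output position is [1 4 15]. Elementwise product with the kernel and sum: 1·1 + 4·1 + 15·1.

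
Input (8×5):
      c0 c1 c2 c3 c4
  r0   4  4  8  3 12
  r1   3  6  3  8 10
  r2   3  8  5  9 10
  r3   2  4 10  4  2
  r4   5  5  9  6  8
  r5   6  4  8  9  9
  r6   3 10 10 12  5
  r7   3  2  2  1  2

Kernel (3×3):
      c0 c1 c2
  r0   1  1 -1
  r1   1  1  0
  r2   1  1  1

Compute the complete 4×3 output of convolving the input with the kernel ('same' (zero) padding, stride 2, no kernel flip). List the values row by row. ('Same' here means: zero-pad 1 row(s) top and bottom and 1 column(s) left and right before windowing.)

13 29 33
6 32 43
13 45 38
10 28 38

Output[0,0]: The receptive field on the zero-padded input at this output position is [0 0 0 / 0 4 4 / 0 3 6]. Elementwise product with the kernel and sum: 0·1 + 0·1 + 0·-1 + 0·1 + 4·1 + 0·1 + 3·1 + 6·1.
Output[0,1]: The receptive field on the zero-padded input at this output position is [0 0 0 / 4 8 3 / 6 3 8]. Elementwise product with the kernel and sum: 0·1 + 0·1 + 0·-1 + 4·1 + 8·1 + 6·1 + 3·1 + 8·1.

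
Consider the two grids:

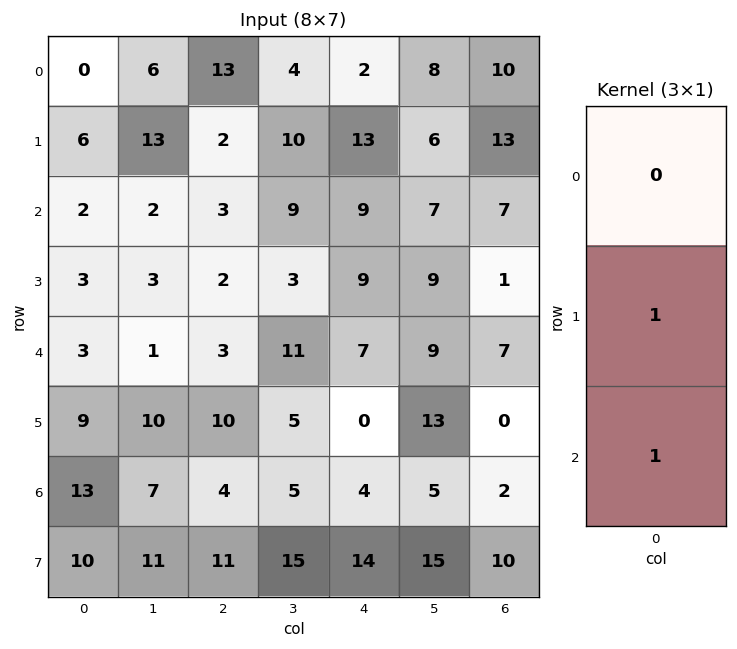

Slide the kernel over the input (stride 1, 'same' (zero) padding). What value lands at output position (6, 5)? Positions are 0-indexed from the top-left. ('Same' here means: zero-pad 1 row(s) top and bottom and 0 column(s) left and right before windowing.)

The receptive field on the zero-padded input at this output position is [13 / 5 / 15]. Elementwise product with the kernel and sum: 5·1 + 15·1.

20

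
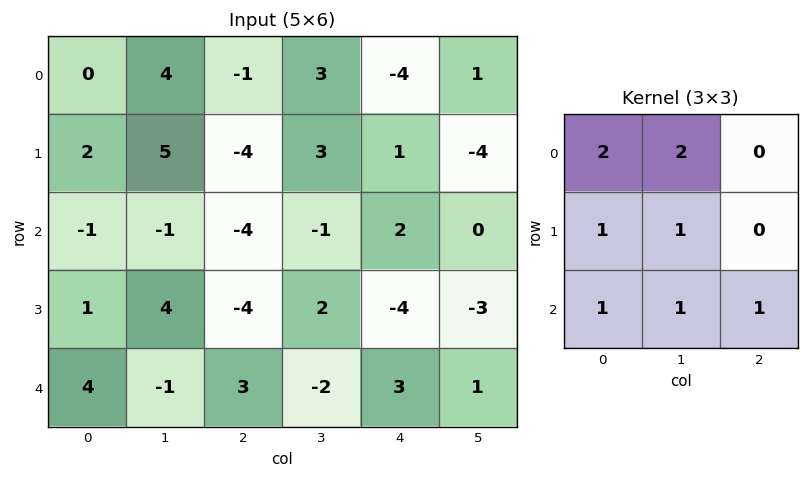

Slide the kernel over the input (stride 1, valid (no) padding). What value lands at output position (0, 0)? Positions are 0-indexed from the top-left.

The receptive field on the input at this output position is [0 4 -1 / 2 5 -4 / -1 -1 -4]. Elementwise product with the kernel and sum: 0·2 + 4·2 + 2·1 + 5·1 + -1·1 + -1·1 + -4·1.

9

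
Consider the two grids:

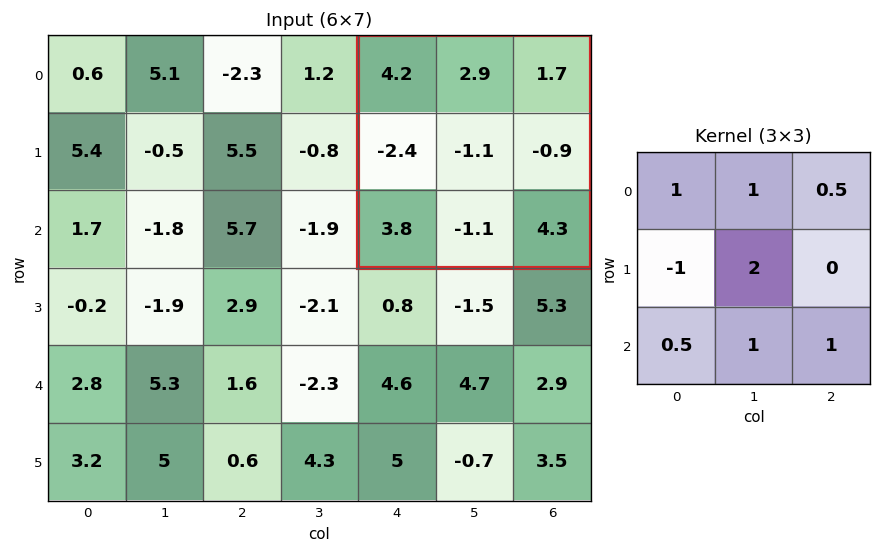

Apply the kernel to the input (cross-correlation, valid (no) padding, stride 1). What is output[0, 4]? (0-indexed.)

13.25

The receptive field on the input at this output position is [4.2 2.9 1.7 / -2.4 -1.1 -0.9 / 3.8 -1.1 4.3]. Elementwise product with the kernel and sum: 4.2·1 + 2.9·1 + 1.7·0.5 + -2.4·-1 + -1.1·2 + 3.8·0.5 + -1.1·1 + 4.3·1.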